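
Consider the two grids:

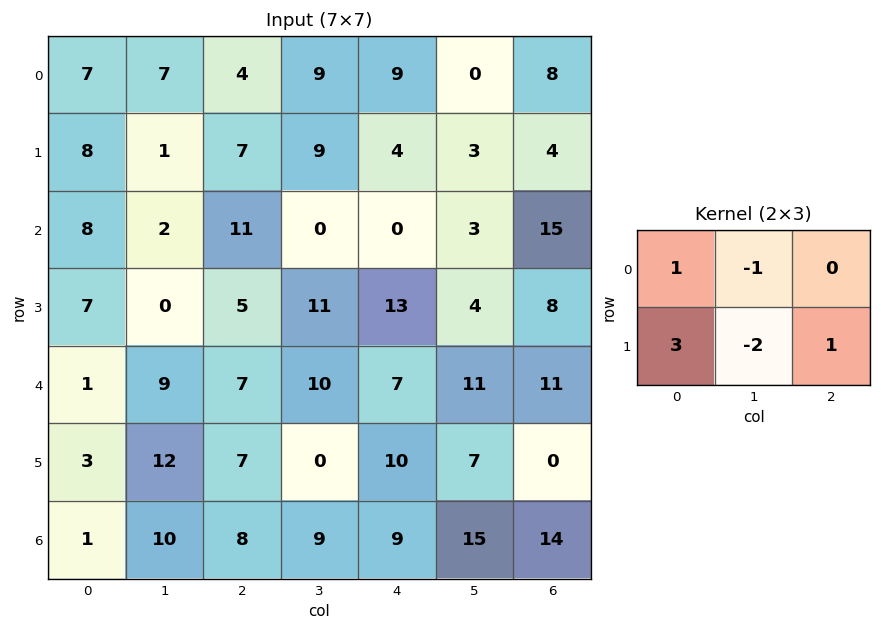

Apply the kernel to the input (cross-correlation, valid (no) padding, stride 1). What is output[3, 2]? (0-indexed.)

2

The receptive field on the input at this output position is [5 11 13 / 7 10 7]. Elementwise product with the kernel and sum: 5·1 + 11·-1 + 7·3 + 10·-2 + 7·1.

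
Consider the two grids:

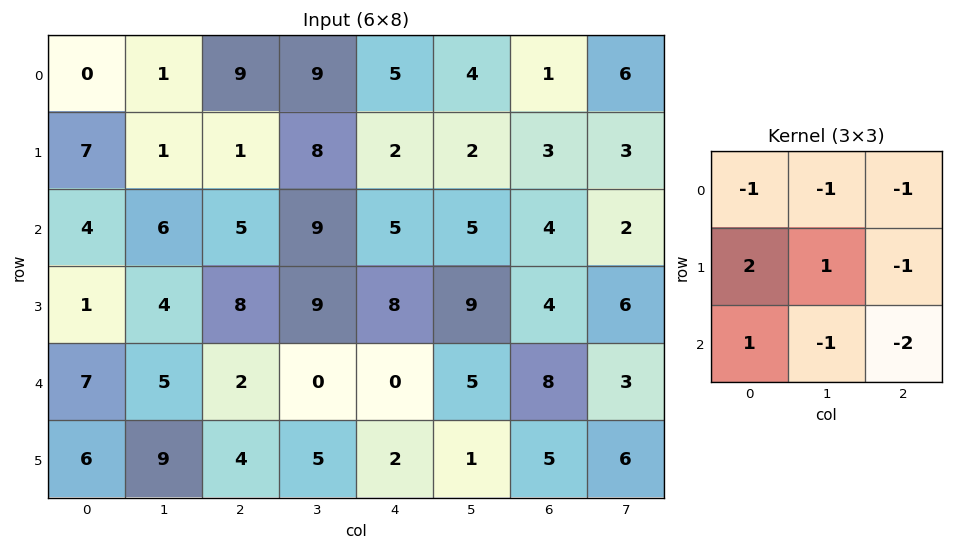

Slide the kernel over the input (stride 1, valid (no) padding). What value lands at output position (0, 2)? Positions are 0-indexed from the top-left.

The receptive field on the input at this output position is [9 9 5 / 1 8 2 / 5 9 5]. Elementwise product with the kernel and sum: 9·-1 + 9·-1 + 5·-1 + 1·2 + 8·1 + 2·-1 + 5·1 + 9·-1 + 5·-2.

-29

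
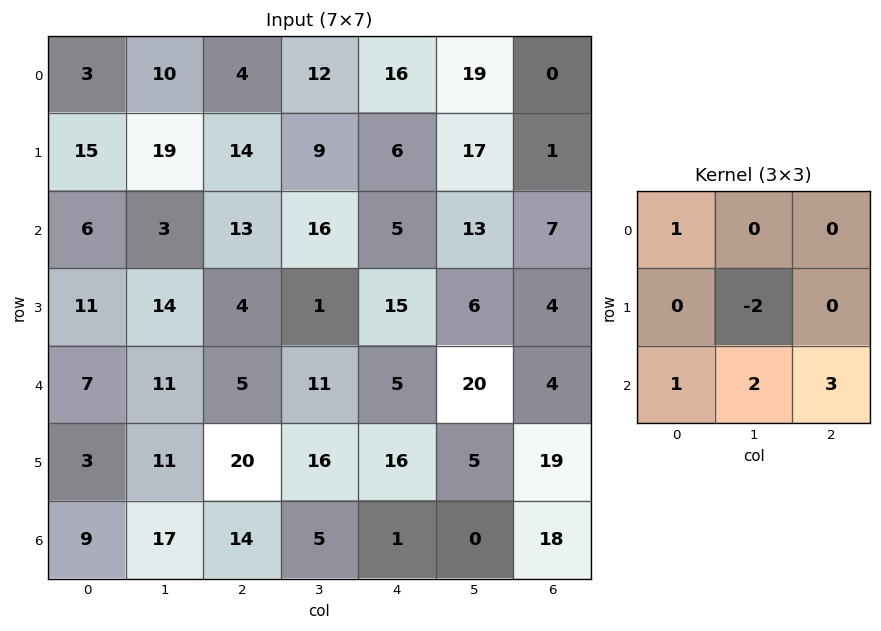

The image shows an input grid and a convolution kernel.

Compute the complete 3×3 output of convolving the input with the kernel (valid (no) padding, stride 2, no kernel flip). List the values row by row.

Output[0,0]: The receptive field on the input at this output position is [3 10 4 / 15 19 14 / 6 3 13]. Elementwise product with the kernel and sum: 3·1 + 19·-2 + 6·1 + 3·2 + 13·3.
Output[0,1]: The receptive field on the input at this output position is [4 12 16 / 14 9 6 / 13 16 5]. Elementwise product with the kernel and sum: 4·1 + 9·-2 + 13·1 + 16·2 + 5·3.

16 46 34
22 53 50
70 0 50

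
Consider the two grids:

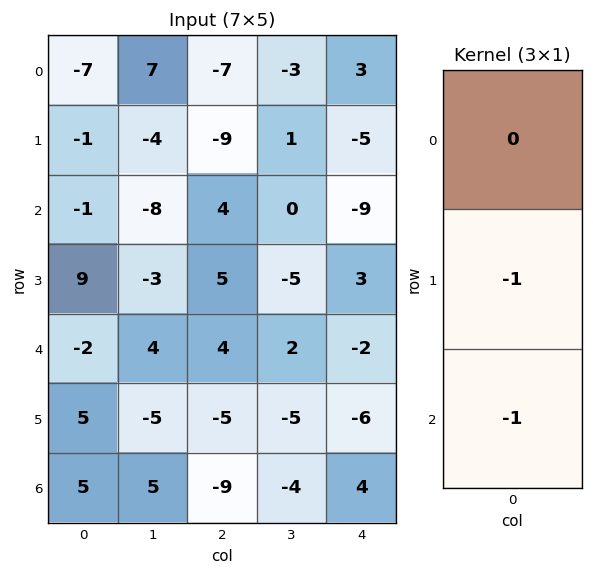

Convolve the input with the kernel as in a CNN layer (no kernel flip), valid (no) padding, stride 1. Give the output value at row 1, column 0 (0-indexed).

The receptive field on the input at this output position is [-1 / -1 / 9]. Elementwise product with the kernel and sum: -1·-1 + 9·-1.

-8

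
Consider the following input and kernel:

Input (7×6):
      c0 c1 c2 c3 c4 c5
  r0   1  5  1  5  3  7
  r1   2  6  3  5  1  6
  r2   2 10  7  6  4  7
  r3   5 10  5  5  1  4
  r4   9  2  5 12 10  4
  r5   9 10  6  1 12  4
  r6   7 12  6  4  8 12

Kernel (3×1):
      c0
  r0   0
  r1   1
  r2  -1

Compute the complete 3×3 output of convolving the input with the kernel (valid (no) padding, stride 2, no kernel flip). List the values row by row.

Output[0,0]: The receptive field on the input at this output position is [1 / 2 / 2]. Elementwise product with the kernel and sum: 2·1 + 2·-1.

0 -4 -3
-4 0 -9
2 0 4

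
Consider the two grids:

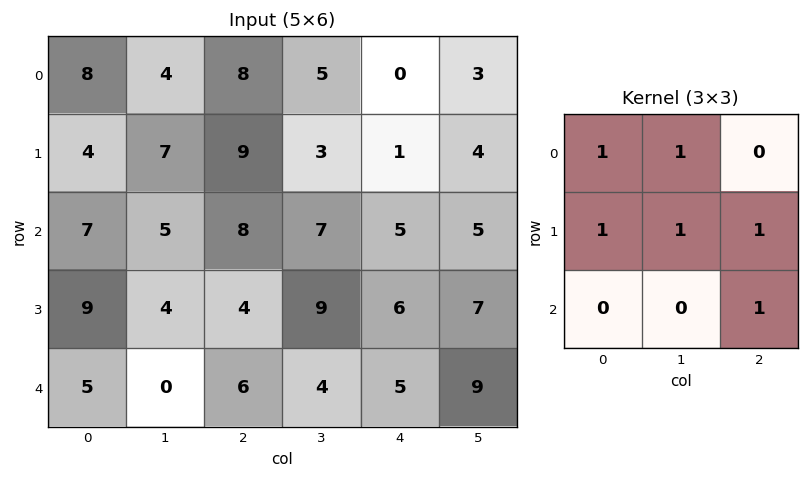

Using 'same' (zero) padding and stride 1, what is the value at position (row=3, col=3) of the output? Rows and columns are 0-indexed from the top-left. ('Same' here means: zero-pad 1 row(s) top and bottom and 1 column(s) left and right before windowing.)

The receptive field on the zero-padded input at this output position is [8 7 5 / 4 9 6 / 6 4 5]. Elementwise product with the kernel and sum: 8·1 + 7·1 + 4·1 + 9·1 + 6·1 + 5·1.

39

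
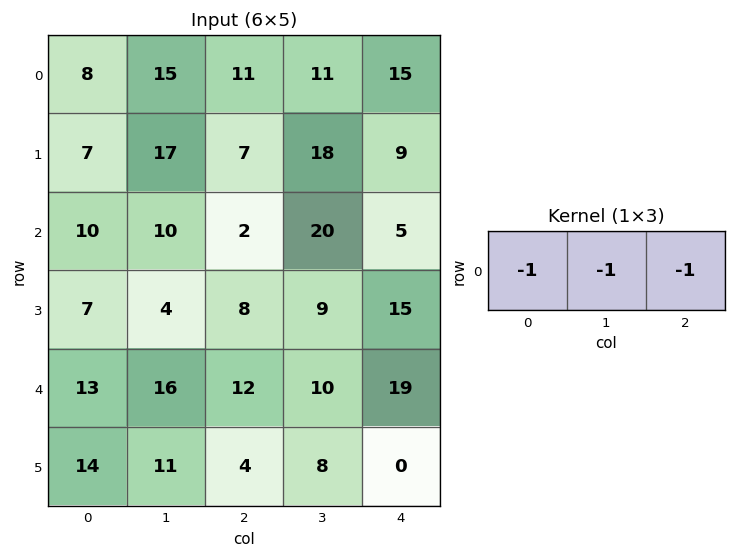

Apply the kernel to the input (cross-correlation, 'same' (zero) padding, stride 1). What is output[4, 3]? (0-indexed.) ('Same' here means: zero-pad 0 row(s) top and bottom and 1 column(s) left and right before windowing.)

-41

The receptive field on the zero-padded input at this output position is [12 10 19]. Elementwise product with the kernel and sum: 12·-1 + 10·-1 + 19·-1.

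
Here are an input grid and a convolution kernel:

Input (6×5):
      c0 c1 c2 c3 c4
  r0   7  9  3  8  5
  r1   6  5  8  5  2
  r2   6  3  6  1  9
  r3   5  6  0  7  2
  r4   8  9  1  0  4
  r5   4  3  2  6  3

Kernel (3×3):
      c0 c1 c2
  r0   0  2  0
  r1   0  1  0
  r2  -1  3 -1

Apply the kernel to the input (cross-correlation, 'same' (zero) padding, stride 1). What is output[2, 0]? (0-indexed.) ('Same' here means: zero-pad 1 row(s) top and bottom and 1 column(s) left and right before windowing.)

The receptive field on the zero-padded input at this output position is [0 6 5 / 0 6 3 / 0 5 6]. Elementwise product with the kernel and sum: 6·2 + 6·1 + 0·-1 + 5·3 + 6·-1.

27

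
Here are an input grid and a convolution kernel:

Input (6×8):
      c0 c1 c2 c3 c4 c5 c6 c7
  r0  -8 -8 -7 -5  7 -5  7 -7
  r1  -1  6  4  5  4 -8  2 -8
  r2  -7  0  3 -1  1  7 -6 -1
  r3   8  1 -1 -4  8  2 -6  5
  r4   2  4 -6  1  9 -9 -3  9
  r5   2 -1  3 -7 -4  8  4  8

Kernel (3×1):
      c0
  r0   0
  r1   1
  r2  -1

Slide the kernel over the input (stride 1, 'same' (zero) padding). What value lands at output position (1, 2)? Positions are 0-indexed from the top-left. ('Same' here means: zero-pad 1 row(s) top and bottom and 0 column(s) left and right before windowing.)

The receptive field on the zero-padded input at this output position is [-7 / 4 / 3]. Elementwise product with the kernel and sum: 4·1 + 3·-1.

1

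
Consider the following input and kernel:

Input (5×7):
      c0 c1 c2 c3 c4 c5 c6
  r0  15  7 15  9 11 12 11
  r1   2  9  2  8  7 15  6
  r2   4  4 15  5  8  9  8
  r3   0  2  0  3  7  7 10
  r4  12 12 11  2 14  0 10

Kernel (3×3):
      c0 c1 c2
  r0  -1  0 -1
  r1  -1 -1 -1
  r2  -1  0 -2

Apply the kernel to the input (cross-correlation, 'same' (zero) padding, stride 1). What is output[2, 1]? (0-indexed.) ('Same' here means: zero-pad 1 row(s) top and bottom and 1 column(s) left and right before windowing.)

-27

The receptive field on the zero-padded input at this output position is [2 9 2 / 4 4 15 / 0 2 0]. Elementwise product with the kernel and sum: 2·-1 + 2·-1 + 4·-1 + 4·-1 + 15·-1 + 0·-1 + 0·-2.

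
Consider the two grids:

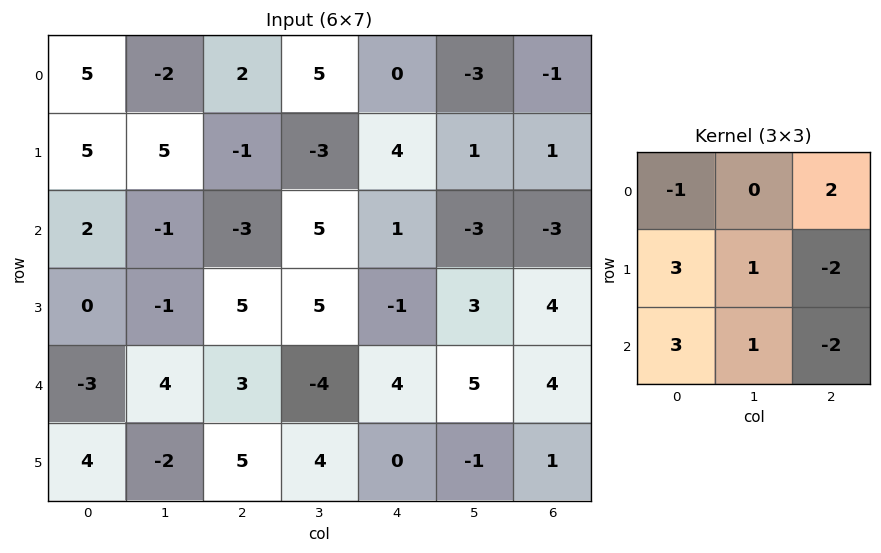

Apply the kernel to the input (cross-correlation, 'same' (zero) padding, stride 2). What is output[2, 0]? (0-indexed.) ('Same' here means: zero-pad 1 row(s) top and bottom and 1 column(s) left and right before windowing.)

The receptive field on the zero-padded input at this output position is [0 0 -1 / 0 -3 4 / 0 4 -2]. Elementwise product with the kernel and sum: 0·-1 + -1·2 + 0·3 + -3·1 + 4·-2 + 0·3 + 4·1 + -2·-2.

-5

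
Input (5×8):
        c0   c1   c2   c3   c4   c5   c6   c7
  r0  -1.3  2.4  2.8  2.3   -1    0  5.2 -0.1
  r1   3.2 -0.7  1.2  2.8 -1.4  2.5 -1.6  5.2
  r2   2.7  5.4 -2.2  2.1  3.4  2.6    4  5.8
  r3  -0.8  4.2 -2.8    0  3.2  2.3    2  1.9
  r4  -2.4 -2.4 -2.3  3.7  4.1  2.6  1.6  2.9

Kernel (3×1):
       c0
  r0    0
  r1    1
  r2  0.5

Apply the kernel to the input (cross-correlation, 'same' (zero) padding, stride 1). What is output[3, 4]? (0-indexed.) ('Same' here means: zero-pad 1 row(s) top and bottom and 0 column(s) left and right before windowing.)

5.25

The receptive field on the zero-padded input at this output position is [3.4 / 3.2 / 4.1]. Elementwise product with the kernel and sum: 3.2·1 + 4.1·0.5.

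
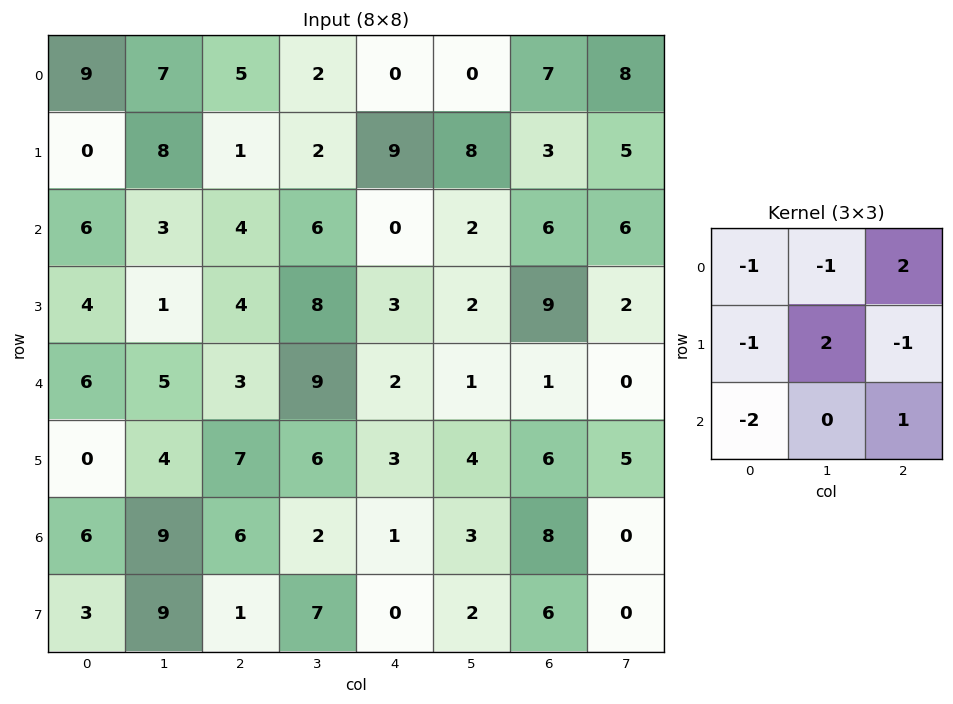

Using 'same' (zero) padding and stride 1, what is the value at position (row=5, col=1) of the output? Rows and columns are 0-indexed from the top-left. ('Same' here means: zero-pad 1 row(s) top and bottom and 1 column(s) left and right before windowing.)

The receptive field on the zero-padded input at this output position is [6 5 3 / 0 4 7 / 6 9 6]. Elementwise product with the kernel and sum: 6·-1 + 5·-1 + 3·2 + 0·-1 + 4·2 + 7·-1 + 6·-2 + 6·1.

-10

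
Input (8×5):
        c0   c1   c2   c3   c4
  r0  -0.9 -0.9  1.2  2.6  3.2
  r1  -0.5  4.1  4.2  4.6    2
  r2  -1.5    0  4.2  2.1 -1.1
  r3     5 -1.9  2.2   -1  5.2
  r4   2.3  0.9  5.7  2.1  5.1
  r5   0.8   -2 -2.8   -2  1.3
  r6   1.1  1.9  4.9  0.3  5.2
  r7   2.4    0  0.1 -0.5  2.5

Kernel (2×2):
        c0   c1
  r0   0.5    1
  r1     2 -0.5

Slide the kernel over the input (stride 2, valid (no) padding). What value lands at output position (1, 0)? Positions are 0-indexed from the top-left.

10.2

The receptive field on the input at this output position is [-1.5 0 / 5 -1.9]. Elementwise product with the kernel and sum: -1.5·0.5 + 0·1 + 5·2 + -1.9·-0.5.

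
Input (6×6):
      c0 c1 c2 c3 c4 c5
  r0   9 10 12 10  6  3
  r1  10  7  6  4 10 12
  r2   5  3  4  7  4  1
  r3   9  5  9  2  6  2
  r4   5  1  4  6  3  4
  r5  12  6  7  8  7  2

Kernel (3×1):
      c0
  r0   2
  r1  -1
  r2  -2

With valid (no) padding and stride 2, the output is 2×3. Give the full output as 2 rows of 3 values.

-2 10 -6
-9 -9 -4

Output[0,0]: The receptive field on the input at this output position is [9 / 10 / 5]. Elementwise product with the kernel and sum: 9·2 + 10·-1 + 5·-2.
Output[0,1]: The receptive field on the input at this output position is [12 / 6 / 4]. Elementwise product with the kernel and sum: 12·2 + 6·-1 + 4·-2.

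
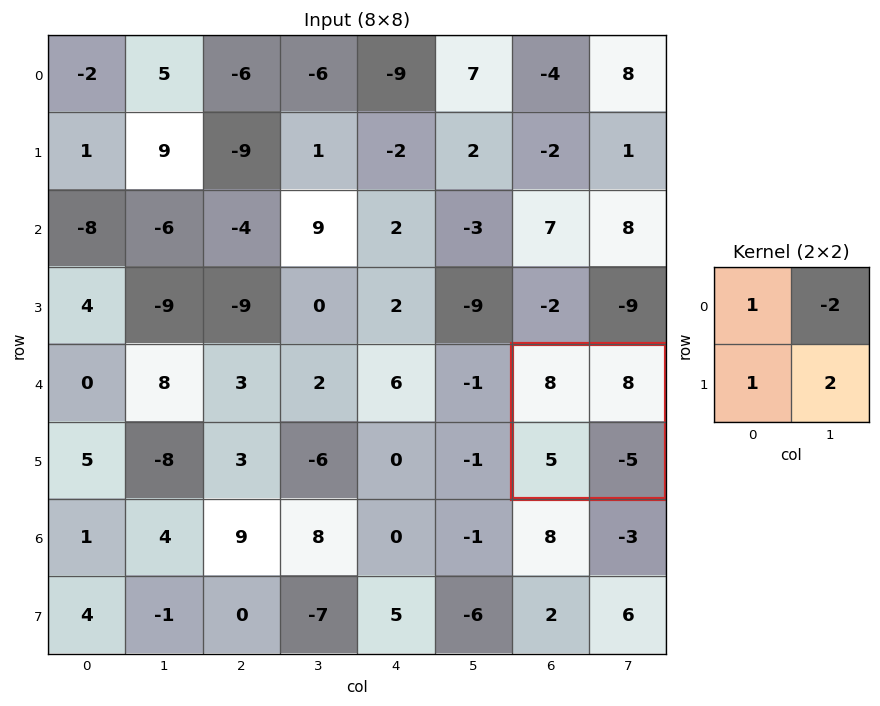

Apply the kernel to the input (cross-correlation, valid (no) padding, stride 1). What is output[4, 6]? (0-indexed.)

The receptive field on the input at this output position is [8 8 / 5 -5]. Elementwise product with the kernel and sum: 8·1 + 8·-2 + 5·1 + -5·2.

-13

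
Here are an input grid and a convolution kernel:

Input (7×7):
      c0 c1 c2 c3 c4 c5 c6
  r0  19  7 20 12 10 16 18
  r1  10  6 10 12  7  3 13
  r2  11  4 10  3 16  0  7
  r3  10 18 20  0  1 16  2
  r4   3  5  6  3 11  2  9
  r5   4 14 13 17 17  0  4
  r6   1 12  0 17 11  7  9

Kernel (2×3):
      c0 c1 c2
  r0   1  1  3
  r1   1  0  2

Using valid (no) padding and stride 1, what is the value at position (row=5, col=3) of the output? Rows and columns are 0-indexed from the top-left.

65

The receptive field on the input at this output position is [17 17 0 / 17 11 7]. Elementwise product with the kernel and sum: 17·1 + 17·1 + 0·3 + 17·1 + 7·2.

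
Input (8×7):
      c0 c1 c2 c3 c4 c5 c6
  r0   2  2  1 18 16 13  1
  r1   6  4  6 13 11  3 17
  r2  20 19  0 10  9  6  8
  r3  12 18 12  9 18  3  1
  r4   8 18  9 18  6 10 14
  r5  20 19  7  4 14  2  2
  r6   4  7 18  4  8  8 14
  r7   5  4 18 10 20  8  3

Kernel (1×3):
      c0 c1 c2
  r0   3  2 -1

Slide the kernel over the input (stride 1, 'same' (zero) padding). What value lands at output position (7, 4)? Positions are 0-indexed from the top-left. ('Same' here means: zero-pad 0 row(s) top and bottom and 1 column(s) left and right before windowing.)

62

The receptive field on the zero-padded input at this output position is [10 20 8]. Elementwise product with the kernel and sum: 10·3 + 20·2 + 8·-1.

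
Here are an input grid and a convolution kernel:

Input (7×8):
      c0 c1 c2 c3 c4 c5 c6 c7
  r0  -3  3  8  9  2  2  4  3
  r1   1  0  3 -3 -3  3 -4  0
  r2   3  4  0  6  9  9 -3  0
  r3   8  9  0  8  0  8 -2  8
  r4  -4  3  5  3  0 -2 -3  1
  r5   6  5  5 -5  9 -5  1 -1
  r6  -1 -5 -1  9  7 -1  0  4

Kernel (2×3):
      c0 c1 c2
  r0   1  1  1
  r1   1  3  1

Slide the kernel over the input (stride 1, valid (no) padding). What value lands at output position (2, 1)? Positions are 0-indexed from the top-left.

27

The receptive field on the input at this output position is [4 0 6 / 9 0 8]. Elementwise product with the kernel and sum: 4·1 + 0·1 + 6·1 + 9·1 + 0·3 + 8·1.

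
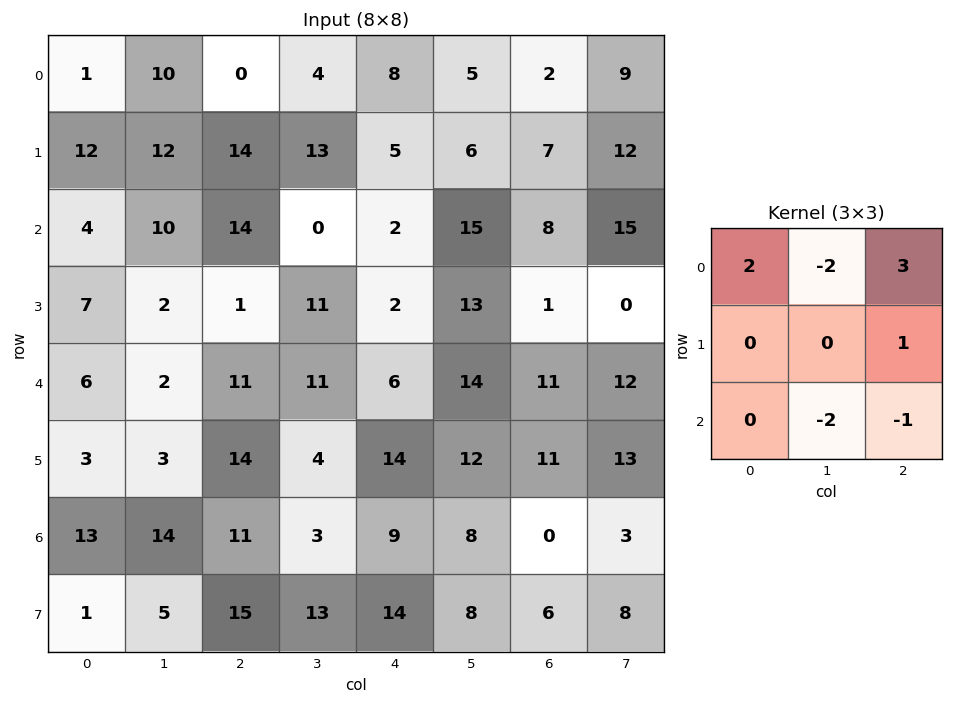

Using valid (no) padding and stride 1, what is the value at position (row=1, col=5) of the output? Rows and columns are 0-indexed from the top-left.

47

The receptive field on the input at this output position is [6 7 12 / 15 8 15 / 13 1 0]. Elementwise product with the kernel and sum: 6·2 + 7·-2 + 12·3 + 15·1 + 1·-2 + 0·-1.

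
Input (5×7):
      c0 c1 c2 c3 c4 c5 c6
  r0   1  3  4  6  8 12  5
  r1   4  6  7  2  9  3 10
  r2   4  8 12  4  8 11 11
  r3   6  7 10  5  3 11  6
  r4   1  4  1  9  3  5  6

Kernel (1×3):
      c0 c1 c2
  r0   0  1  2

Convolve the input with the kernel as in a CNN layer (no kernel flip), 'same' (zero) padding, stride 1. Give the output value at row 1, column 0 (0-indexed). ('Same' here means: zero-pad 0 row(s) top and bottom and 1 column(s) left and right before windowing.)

16

The receptive field on the zero-padded input at this output position is [0 4 6]. Elementwise product with the kernel and sum: 4·1 + 6·2.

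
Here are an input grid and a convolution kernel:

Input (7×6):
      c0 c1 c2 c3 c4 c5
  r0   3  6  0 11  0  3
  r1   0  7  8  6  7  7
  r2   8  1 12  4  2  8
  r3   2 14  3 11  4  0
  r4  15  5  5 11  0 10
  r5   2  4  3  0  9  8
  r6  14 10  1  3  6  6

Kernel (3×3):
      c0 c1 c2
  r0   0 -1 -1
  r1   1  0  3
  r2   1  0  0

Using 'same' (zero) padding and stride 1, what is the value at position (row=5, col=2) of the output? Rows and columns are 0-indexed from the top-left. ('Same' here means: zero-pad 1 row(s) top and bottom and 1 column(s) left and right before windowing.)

The receptive field on the zero-padded input at this output position is [5 5 11 / 4 3 0 / 10 1 3]. Elementwise product with the kernel and sum: 5·-1 + 11·-1 + 4·1 + 0·3 + 10·1.

-2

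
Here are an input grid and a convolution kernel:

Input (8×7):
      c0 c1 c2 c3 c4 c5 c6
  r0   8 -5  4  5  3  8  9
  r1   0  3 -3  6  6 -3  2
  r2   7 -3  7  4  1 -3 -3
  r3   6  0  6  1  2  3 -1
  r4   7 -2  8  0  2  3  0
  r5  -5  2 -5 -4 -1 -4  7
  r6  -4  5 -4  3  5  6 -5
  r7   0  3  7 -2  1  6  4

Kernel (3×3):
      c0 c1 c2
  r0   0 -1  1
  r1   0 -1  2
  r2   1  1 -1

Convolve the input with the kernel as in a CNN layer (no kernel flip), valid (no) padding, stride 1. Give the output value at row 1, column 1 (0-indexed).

15

The receptive field on the input at this output position is [3 -3 6 / -3 7 4 / 0 6 1]. Elementwise product with the kernel and sum: -3·-1 + 6·1 + 7·-1 + 4·2 + 0·1 + 6·1 + 1·-1.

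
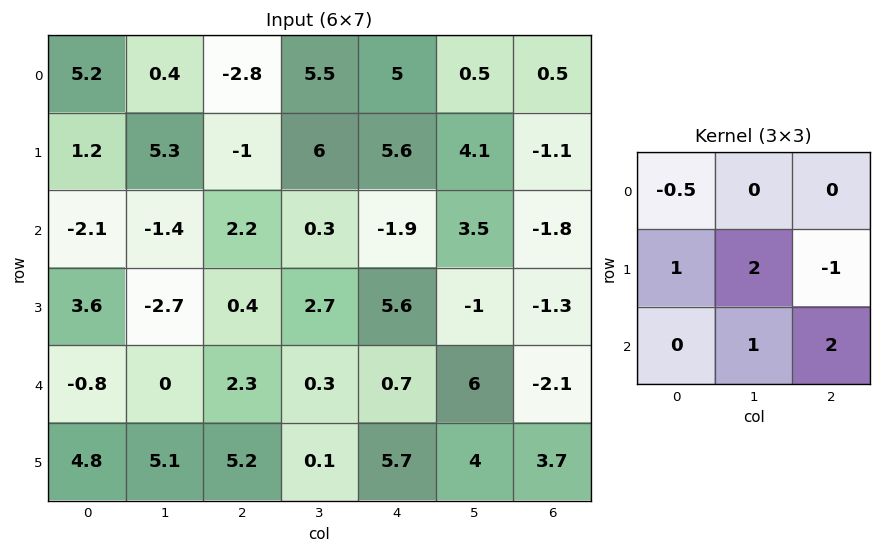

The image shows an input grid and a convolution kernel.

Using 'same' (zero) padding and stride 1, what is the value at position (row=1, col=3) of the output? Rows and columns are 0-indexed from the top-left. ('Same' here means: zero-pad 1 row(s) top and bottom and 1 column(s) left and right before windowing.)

The receptive field on the zero-padded input at this output position is [-2.8 5.5 5 / -1 6 5.6 / 2.2 0.3 -1.9]. Elementwise product with the kernel and sum: -2.8·-0.5 + -1·1 + 6·2 + 5.6·-1 + 0.3·1 + -1.9·2.

3.3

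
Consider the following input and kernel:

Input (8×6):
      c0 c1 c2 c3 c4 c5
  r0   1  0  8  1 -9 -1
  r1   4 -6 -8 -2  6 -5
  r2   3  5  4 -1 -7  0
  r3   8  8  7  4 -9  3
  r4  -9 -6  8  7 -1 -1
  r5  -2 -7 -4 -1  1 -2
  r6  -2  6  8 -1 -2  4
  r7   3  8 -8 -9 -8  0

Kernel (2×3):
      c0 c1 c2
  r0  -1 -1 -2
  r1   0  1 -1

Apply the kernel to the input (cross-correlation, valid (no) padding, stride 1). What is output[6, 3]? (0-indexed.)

The receptive field on the input at this output position is [-1 -2 4 / -9 -8 0]. Elementwise product with the kernel and sum: -1·-1 + -2·-1 + 4·-2 + -8·1 + 0·-1.

-13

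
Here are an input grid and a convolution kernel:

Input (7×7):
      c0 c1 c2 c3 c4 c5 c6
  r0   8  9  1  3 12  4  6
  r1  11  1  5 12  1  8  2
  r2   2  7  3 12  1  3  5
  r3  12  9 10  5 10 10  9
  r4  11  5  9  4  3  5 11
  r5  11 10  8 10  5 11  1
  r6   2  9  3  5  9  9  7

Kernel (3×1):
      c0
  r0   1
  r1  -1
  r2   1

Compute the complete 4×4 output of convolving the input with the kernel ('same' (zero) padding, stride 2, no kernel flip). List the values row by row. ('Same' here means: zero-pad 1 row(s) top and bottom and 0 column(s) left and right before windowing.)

Output[0,0]: The receptive field on the zero-padded input at this output position is [0 / 8 / 11]. Elementwise product with the kernel and sum: 0·1 + 8·-1 + 11·1.

3 4 -11 -4
21 12 10 6
12 9 12 -1
9 5 -4 -6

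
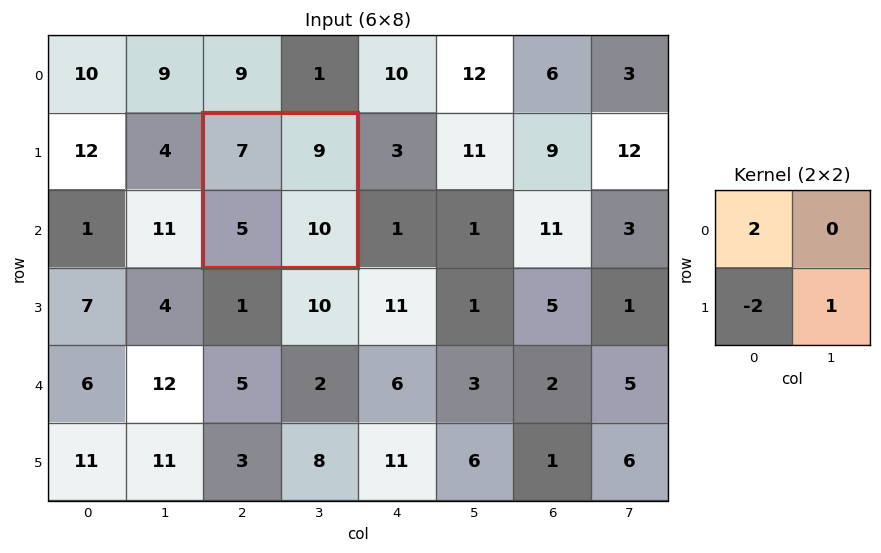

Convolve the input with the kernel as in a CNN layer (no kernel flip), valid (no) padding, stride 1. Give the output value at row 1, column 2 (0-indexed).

14

The receptive field on the input at this output position is [7 9 / 5 10]. Elementwise product with the kernel and sum: 7·2 + 5·-2 + 10·1.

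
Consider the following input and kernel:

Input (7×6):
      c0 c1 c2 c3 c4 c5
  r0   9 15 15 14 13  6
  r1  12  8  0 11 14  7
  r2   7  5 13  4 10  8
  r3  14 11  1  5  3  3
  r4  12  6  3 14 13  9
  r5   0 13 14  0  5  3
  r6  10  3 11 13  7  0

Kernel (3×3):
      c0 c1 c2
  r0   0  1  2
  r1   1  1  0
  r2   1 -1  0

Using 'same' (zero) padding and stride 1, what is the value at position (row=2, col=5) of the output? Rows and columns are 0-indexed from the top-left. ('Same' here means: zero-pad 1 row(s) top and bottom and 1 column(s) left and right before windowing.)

25

The receptive field on the zero-padded input at this output position is [14 7 0 / 10 8 0 / 3 3 0]. Elementwise product with the kernel and sum: 7·1 + 0·2 + 10·1 + 8·1 + 3·1 + 3·-1.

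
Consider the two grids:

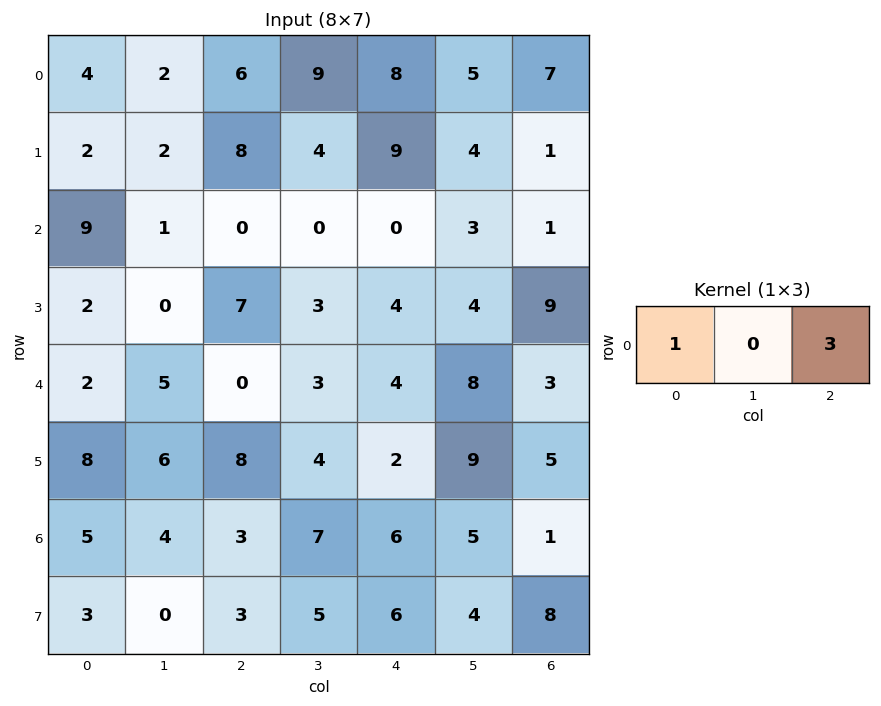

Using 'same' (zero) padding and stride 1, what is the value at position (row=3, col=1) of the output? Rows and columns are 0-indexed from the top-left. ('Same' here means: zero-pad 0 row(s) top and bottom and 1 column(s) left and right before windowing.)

The receptive field on the zero-padded input at this output position is [2 0 7]. Elementwise product with the kernel and sum: 2·1 + 7·3.

23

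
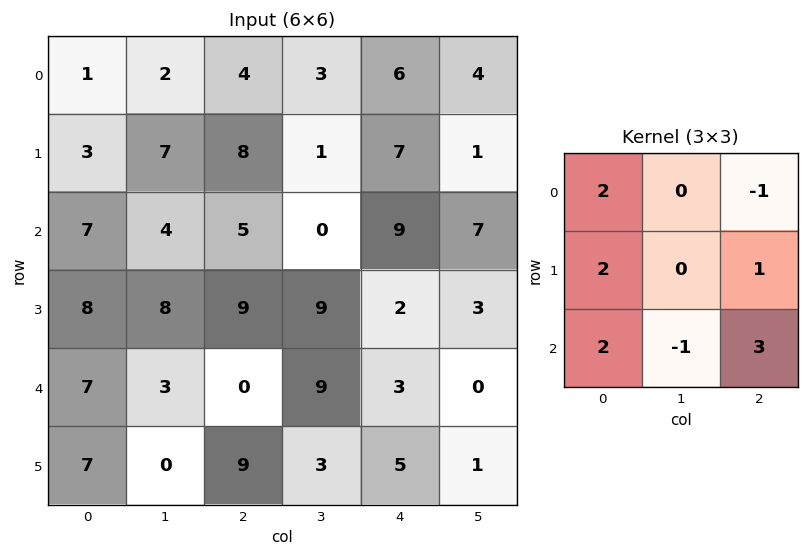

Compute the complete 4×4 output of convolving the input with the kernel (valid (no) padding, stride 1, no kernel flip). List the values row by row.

37 19 62 17
52 55 43 33
45 66 21 29
62 22 49 37

Output[0,0]: The receptive field on the input at this output position is [1 2 4 / 3 7 8 / 7 4 5]. Elementwise product with the kernel and sum: 1·2 + 4·-1 + 3·2 + 8·1 + 7·2 + 4·-1 + 5·3.
Output[0,1]: The receptive field on the input at this output position is [2 4 3 / 7 8 1 / 4 5 0]. Elementwise product with the kernel and sum: 2·2 + 3·-1 + 7·2 + 1·1 + 4·2 + 5·-1 + 0·3.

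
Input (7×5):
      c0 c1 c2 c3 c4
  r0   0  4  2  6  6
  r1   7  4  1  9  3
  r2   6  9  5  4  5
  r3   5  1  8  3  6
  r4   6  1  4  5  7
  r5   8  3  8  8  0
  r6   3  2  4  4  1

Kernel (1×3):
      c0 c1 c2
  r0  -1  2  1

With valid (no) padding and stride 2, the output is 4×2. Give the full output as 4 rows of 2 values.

Output[0,0]: The receptive field on the input at this output position is [0 4 2]. Elementwise product with the kernel and sum: 0·-1 + 4·2 + 2·1.

10 16
17 8
0 13
5 5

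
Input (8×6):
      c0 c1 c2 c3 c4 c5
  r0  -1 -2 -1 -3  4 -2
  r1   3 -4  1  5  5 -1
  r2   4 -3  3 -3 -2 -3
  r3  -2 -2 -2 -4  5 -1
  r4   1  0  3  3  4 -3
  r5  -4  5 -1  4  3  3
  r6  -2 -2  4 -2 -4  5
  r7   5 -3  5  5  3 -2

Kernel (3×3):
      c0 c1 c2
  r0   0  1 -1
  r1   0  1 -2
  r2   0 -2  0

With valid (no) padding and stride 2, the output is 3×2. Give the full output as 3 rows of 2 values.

Output[0,0]: The receptive field on the input at this output position is [-1 -2 -1 / 3 -4 1 / 4 -3 3]. Elementwise product with the kernel and sum: -2·1 + -1·-1 + -4·1 + 1·-2 + -3·-2.
Output[0,1]: The receptive field on the input at this output position is [-1 -3 4 / 1 5 5 / 3 -3 -2]. Elementwise product with the kernel and sum: -3·1 + 4·-1 + 5·1 + 5·-2 + -3·-2.

-1 -6
-4 -21
8 1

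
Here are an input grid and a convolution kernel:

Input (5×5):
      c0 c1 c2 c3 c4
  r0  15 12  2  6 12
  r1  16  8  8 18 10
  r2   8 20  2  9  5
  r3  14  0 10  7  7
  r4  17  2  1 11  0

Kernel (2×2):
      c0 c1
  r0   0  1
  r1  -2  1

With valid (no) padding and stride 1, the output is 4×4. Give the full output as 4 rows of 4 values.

Output[0,0]: The receptive field on the input at this output position is [15 12 / 16 8]. Elementwise product with the kernel and sum: 12·1 + 16·-2 + 8·1.
Output[0,1]: The receptive field on the input at this output position is [12 2 / 8 8]. Elementwise product with the kernel and sum: 2·1 + 8·-2 + 8·1.

-12 -6 8 -14
12 -30 23 -3
-8 12 -4 -2
-32 7 16 -15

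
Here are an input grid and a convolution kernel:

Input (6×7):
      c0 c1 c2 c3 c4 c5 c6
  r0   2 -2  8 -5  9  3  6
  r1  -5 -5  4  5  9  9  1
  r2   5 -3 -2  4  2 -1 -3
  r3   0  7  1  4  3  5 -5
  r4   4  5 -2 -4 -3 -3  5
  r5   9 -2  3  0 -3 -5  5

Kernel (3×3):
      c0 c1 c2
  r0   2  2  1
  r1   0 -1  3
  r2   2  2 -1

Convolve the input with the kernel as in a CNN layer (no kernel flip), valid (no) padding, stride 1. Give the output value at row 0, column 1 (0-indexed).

The receptive field on the input at this output position is [-2 8 -5 / -5 4 5 / -3 -2 4]. Elementwise product with the kernel and sum: -2·2 + 8·2 + -5·1 + 4·-1 + 5·3 + -3·2 + -2·2 + 4·-1.

4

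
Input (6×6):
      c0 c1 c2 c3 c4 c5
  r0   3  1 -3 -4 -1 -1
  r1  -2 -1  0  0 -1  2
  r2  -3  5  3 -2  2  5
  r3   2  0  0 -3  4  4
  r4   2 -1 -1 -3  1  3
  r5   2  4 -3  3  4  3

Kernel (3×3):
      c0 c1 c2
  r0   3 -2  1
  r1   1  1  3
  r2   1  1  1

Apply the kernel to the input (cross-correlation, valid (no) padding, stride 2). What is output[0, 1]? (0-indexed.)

The receptive field on the input at this output position is [-3 -4 -1 / 0 0 -1 / 3 -2 2]. Elementwise product with the kernel and sum: -3·3 + -4·-2 + -1·1 + 0·1 + 0·1 + -1·3 + 3·1 + -2·1 + 2·1.

-2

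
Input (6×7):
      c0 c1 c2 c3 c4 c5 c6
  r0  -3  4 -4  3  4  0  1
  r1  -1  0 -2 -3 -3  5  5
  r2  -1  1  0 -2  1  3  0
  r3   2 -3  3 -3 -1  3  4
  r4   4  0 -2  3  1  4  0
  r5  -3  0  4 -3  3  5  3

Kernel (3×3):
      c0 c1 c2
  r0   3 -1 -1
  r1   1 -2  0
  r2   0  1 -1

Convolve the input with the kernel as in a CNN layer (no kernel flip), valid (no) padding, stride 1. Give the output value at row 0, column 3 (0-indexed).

6

The receptive field on the input at this output position is [3 4 0 / -3 -3 5 / -2 1 3]. Elementwise product with the kernel and sum: 3·3 + 4·-1 + 0·-1 + -3·1 + -3·-2 + 1·1 + 3·-1.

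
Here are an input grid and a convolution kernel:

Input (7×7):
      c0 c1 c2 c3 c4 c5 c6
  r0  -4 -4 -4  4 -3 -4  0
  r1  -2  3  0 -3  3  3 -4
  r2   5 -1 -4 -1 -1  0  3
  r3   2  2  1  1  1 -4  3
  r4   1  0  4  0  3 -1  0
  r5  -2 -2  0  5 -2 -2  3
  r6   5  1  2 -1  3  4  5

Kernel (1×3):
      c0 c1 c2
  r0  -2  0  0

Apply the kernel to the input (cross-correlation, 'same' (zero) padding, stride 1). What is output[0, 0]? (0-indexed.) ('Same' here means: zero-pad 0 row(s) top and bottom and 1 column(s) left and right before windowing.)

The receptive field on the zero-padded input at this output position is [0 -4 -4]. Elementwise product with the kernel and sum: 0·-2.

0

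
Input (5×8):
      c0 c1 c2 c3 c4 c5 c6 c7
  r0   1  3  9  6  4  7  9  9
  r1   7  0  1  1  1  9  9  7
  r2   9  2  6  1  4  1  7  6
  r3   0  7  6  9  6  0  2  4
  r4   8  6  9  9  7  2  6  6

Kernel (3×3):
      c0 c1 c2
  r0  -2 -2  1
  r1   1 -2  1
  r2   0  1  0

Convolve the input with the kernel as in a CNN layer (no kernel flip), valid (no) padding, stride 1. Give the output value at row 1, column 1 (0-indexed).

-4

The receptive field on the input at this output position is [0 1 1 / 2 6 1 / 7 6 9]. Elementwise product with the kernel and sum: 0·-2 + 1·-2 + 1·1 + 2·1 + 6·-2 + 1·1 + 6·1.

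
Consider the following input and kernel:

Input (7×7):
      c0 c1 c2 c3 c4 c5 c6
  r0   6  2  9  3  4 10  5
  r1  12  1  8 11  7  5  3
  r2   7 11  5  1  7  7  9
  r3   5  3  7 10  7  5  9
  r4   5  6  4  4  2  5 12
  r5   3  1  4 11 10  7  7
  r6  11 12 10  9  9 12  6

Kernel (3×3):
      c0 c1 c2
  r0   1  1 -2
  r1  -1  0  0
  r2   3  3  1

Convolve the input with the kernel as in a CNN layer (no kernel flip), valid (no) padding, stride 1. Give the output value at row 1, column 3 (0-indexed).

63

The receptive field on the input at this output position is [11 7 5 / 1 7 7 / 10 7 5]. Elementwise product with the kernel and sum: 11·1 + 7·1 + 5·-2 + 1·-1 + 10·3 + 7·3 + 5·1.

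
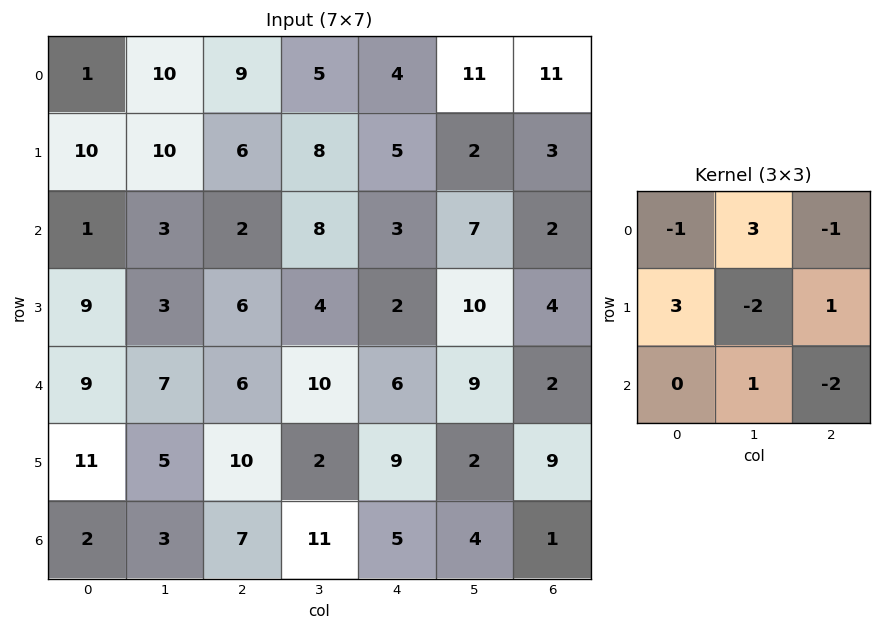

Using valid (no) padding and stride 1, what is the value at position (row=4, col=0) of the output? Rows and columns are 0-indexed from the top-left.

The receptive field on the input at this output position is [9 7 6 / 11 5 10 / 2 3 7]. Elementwise product with the kernel and sum: 9·-1 + 7·3 + 6·-1 + 11·3 + 5·-2 + 10·1 + 3·1 + 7·-2.

28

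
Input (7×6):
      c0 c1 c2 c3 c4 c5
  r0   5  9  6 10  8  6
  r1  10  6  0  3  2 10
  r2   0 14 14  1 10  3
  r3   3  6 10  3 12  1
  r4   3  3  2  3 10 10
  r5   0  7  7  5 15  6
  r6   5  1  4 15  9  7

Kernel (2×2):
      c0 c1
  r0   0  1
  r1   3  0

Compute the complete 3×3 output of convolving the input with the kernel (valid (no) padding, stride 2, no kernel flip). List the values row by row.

39 10 12
23 31 39
3 24 55

Output[0,0]: The receptive field on the input at this output position is [5 9 / 10 6]. Elementwise product with the kernel and sum: 9·1 + 10·3.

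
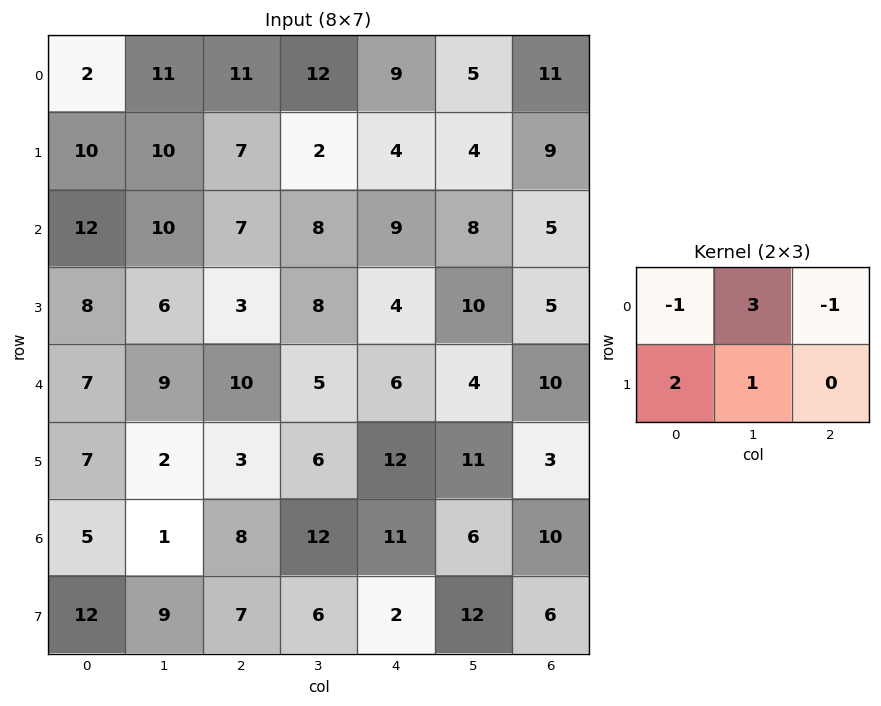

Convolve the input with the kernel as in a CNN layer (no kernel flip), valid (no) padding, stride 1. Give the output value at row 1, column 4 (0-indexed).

The receptive field on the input at this output position is [4 4 9 / 9 8 5]. Elementwise product with the kernel and sum: 4·-1 + 4·3 + 9·-1 + 9·2 + 8·1.

25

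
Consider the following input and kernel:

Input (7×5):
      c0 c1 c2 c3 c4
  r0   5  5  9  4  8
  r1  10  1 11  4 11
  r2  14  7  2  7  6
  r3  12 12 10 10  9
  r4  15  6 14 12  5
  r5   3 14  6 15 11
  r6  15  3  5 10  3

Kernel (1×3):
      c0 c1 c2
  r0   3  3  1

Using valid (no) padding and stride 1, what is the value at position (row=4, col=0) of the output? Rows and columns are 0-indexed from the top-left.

The receptive field on the input at this output position is [15 6 14]. Elementwise product with the kernel and sum: 15·3 + 6·3 + 14·1.

77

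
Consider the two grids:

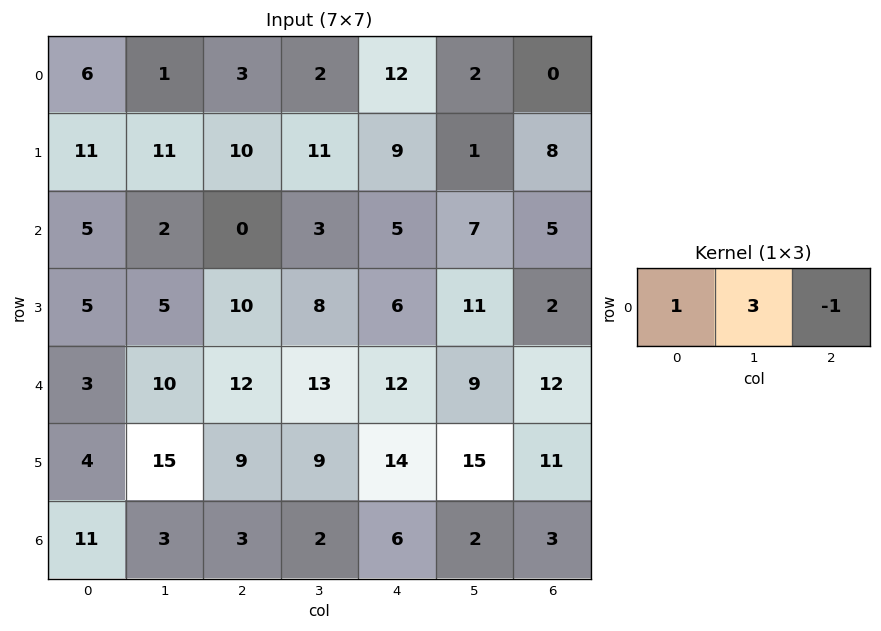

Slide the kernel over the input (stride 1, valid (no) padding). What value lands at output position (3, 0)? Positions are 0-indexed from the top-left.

The receptive field on the input at this output position is [5 5 10]. Elementwise product with the kernel and sum: 5·1 + 5·3 + 10·-1.

10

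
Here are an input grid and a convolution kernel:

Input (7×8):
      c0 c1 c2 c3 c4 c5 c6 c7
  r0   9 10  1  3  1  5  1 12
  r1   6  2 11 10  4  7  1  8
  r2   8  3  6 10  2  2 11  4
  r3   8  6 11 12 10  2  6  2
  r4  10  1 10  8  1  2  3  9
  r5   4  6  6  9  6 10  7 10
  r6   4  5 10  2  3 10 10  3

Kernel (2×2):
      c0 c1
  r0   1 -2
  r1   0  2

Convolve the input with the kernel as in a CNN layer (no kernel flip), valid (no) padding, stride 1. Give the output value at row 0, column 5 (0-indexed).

5

The receptive field on the input at this output position is [5 1 / 7 1]. Elementwise product with the kernel and sum: 5·1 + 1·-2 + 1·2.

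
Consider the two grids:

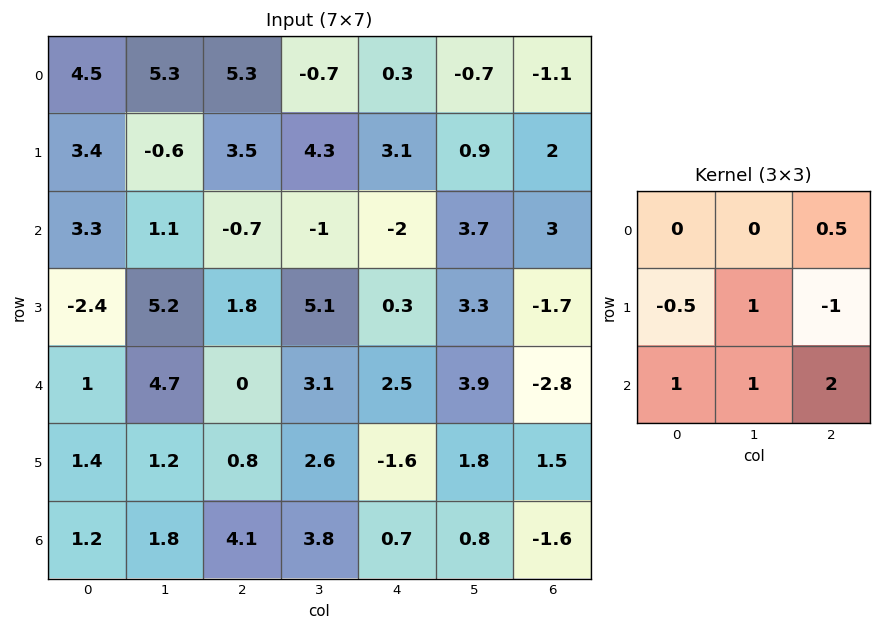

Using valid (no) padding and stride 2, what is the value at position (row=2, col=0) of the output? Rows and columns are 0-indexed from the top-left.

10.9

The receptive field on the input at this output position is [1 4.7 0 / 1.4 1.2 0.8 / 1.2 1.8 4.1]. Elementwise product with the kernel and sum: 0·0.5 + 1.4·-0.5 + 1.2·1 + 0.8·-1 + 1.2·1 + 1.8·1 + 4.1·2.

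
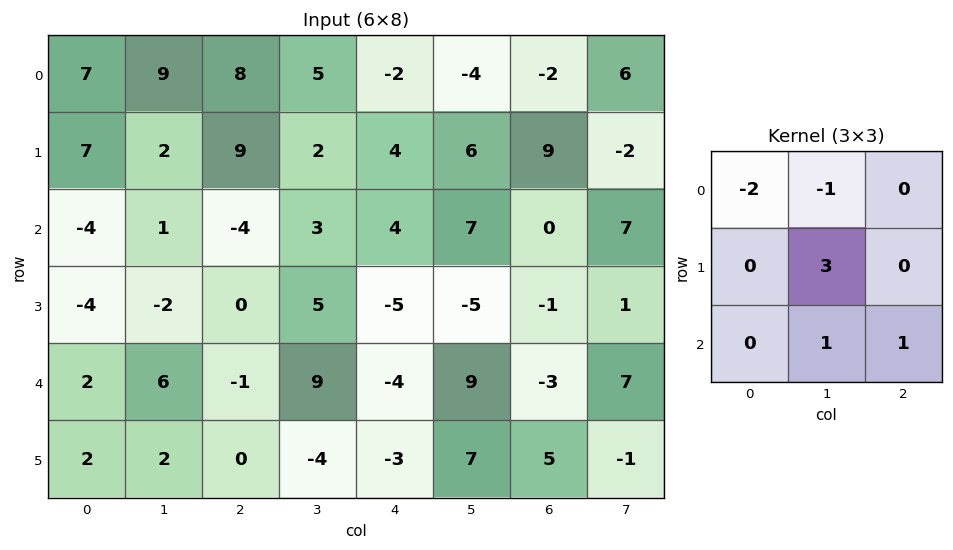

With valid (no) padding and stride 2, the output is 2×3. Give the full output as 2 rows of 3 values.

Output[0,0]: The receptive field on the input at this output position is [7 9 8 / 7 2 9 / -4 1 -4]. Elementwise product with the kernel and sum: 7·-2 + 9·-1 + 2·3 + 1·1 + -4·1.
Output[0,1]: The receptive field on the input at this output position is [8 5 -2 / 9 2 4 / -4 3 4]. Elementwise product with the kernel and sum: 8·-2 + 5·-1 + 2·3 + 3·1 + 4·1.

-20 -8 33
6 25 -24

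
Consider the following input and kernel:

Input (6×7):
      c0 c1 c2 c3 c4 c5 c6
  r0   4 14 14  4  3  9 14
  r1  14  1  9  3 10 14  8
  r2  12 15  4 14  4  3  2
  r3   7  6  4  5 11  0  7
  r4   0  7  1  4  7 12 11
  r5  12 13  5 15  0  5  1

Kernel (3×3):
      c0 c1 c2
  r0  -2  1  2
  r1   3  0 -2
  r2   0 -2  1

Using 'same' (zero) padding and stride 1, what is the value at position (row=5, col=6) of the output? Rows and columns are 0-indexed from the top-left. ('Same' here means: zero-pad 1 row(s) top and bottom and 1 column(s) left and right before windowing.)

The receptive field on the zero-padded input at this output position is [12 11 0 / 5 1 0 / 0 0 0]. Elementwise product with the kernel and sum: 12·-2 + 11·1 + 0·2 + 5·3 + 0·-2 + 0·-2 + 0·1.

2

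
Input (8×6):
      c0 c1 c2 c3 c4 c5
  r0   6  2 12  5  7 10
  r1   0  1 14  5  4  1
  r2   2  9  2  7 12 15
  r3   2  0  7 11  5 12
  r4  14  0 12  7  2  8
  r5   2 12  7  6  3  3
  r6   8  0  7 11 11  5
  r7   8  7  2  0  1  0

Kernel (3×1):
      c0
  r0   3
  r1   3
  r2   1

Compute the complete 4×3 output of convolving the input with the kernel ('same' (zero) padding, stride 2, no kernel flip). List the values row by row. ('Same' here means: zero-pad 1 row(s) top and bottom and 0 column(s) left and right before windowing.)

18 50 25
8 55 53
50 64 24
38 44 43

Output[0,0]: The receptive field on the zero-padded input at this output position is [0 / 6 / 0]. Elementwise product with the kernel and sum: 0·3 + 6·3 + 0·1.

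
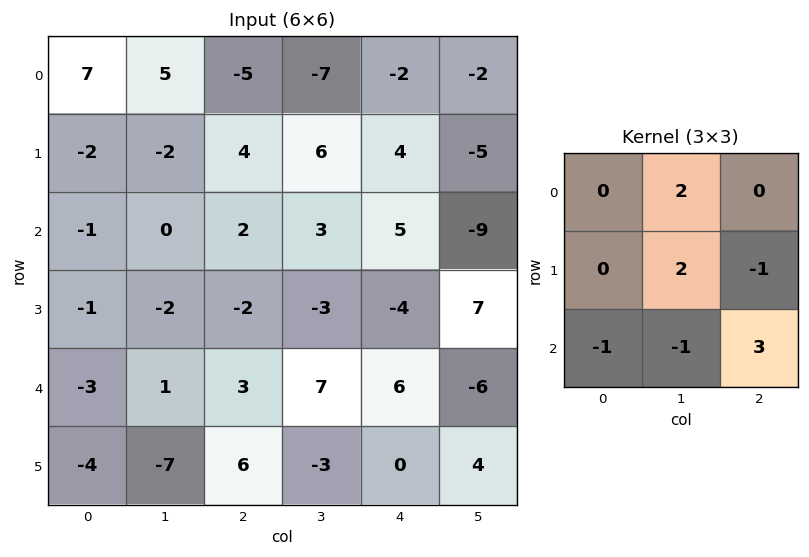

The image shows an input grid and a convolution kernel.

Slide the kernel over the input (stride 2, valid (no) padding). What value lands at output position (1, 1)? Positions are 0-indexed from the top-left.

The receptive field on the input at this output position is [2 3 5 / -2 -3 -4 / 3 7 6]. Elementwise product with the kernel and sum: 3·2 + -3·2 + -4·-1 + 3·-1 + 7·-1 + 6·3.

12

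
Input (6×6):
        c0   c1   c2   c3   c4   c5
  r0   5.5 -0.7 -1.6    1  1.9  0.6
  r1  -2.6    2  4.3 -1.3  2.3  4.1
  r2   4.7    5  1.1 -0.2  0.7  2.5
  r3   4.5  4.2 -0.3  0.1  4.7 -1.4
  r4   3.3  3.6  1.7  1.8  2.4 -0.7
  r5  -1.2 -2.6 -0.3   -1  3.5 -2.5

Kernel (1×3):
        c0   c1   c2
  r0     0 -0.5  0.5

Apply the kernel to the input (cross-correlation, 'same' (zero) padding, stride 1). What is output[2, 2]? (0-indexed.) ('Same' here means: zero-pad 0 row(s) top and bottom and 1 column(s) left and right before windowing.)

-0.65

The receptive field on the zero-padded input at this output position is [5 1.1 -0.2]. Elementwise product with the kernel and sum: 1.1·-0.5 + -0.2·0.5.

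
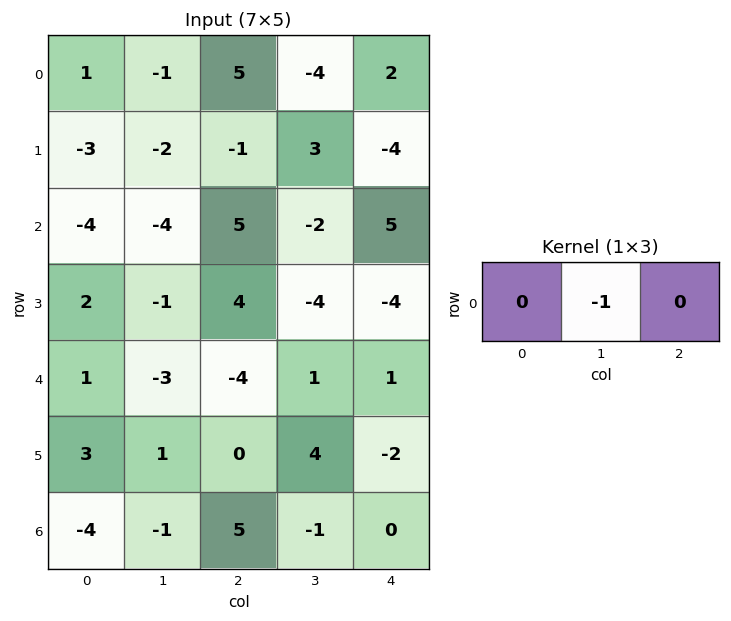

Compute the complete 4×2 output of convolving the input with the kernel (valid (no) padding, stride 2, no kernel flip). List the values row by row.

1 4
4 2
3 -1
1 1

Output[0,0]: The receptive field on the input at this output position is [1 -1 5]. Elementwise product with the kernel and sum: -1·-1.
Output[0,1]: The receptive field on the input at this output position is [5 -4 2]. Elementwise product with the kernel and sum: -4·-1.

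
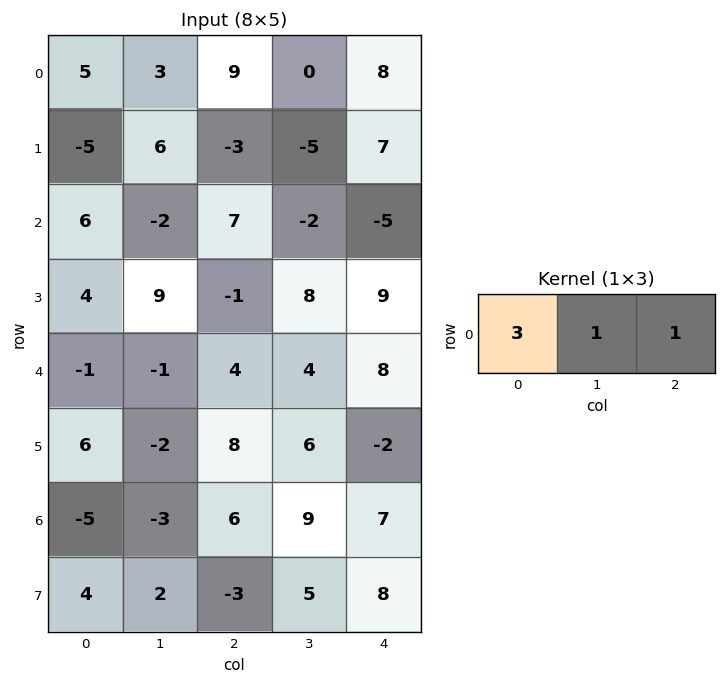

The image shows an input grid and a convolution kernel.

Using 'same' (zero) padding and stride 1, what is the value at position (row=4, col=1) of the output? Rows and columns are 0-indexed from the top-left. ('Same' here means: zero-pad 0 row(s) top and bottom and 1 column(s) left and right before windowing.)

The receptive field on the zero-padded input at this output position is [-1 -1 4]. Elementwise product with the kernel and sum: -1·3 + -1·1 + 4·1.

0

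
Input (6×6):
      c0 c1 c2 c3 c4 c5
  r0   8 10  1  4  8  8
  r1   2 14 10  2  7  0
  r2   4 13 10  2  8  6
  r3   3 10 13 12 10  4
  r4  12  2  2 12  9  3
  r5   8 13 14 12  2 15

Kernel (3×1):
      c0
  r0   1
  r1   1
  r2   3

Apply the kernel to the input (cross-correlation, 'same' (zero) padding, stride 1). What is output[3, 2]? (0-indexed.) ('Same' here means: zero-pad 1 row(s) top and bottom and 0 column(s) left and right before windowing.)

29

The receptive field on the zero-padded input at this output position is [10 / 13 / 2]. Elementwise product with the kernel and sum: 10·1 + 13·1 + 2·3.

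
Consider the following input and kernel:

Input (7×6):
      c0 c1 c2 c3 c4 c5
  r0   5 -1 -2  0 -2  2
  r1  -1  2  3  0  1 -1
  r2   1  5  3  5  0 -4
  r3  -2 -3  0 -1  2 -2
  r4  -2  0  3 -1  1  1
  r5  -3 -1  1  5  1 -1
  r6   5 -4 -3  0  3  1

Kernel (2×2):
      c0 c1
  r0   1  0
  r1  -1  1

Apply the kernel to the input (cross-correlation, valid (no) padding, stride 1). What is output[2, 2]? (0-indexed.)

The receptive field on the input at this output position is [3 5 / 0 -1]. Elementwise product with the kernel and sum: 3·1 + 0·-1 + -1·1.

2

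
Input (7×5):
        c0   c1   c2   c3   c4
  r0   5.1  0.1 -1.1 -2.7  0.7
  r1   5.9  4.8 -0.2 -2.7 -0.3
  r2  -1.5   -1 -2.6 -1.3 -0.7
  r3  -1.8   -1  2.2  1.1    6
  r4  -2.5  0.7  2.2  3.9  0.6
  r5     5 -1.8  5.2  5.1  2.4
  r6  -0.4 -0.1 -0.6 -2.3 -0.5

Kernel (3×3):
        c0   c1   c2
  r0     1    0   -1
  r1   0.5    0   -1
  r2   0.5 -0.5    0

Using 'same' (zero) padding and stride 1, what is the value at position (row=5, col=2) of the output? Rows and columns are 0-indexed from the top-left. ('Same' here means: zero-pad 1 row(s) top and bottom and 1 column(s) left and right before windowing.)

The receptive field on the zero-padded input at this output position is [0.7 2.2 3.9 / -1.8 5.2 5.1 / -0.1 -0.6 -2.3]. Elementwise product with the kernel and sum: 0.7·1 + 3.9·-1 + -1.8·0.5 + 5.1·-1 + -0.1·0.5 + -0.6·-0.5.

-8.95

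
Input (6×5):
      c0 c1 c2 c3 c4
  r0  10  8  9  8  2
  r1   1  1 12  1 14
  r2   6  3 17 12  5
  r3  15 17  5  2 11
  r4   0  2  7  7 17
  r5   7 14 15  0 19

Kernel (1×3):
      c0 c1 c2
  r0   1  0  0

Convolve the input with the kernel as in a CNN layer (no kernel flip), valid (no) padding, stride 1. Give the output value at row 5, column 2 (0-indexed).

The receptive field on the input at this output position is [15 0 19]. Elementwise product with the kernel and sum: 15·1.

15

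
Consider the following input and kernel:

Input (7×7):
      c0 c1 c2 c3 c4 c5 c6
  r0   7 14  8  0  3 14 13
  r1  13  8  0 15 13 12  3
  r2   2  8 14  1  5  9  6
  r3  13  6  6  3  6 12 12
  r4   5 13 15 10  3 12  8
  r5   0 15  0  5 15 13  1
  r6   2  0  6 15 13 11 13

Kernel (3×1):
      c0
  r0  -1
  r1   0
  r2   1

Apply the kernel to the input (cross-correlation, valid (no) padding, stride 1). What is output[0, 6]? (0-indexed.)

-7

The receptive field on the input at this output position is [13 / 3 / 6]. Elementwise product with the kernel and sum: 13·-1 + 6·1.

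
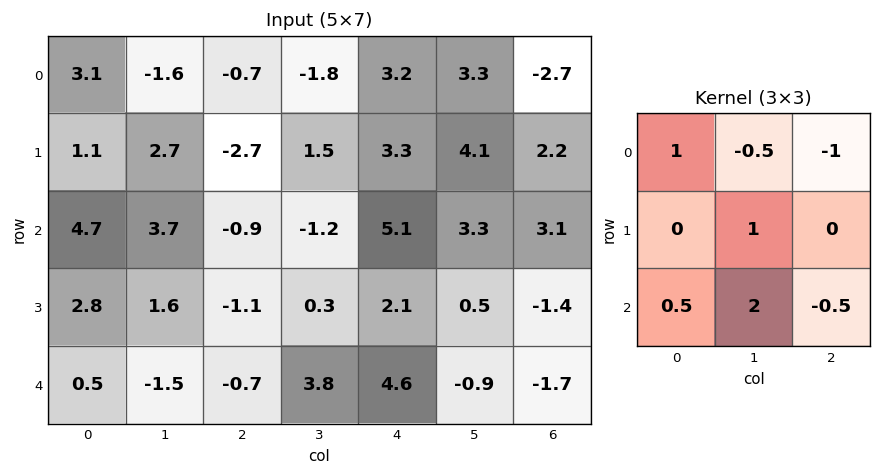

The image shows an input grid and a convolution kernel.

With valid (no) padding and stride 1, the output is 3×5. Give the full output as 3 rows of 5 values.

17.5 -1.5 -6.9 4.55 15.95
11.3 0.1 -8.95 4.95 5.1
2.95 0.2 -0.15 6.6 2.2

Output[0,0]: The receptive field on the input at this output position is [3.1 -1.6 -0.7 / 1.1 2.7 -2.7 / 4.7 3.7 -0.9]. Elementwise product with the kernel and sum: 3.1·1 + -1.6·-0.5 + -0.7·-1 + 2.7·1 + 4.7·0.5 + 3.7·2 + -0.9·-0.5.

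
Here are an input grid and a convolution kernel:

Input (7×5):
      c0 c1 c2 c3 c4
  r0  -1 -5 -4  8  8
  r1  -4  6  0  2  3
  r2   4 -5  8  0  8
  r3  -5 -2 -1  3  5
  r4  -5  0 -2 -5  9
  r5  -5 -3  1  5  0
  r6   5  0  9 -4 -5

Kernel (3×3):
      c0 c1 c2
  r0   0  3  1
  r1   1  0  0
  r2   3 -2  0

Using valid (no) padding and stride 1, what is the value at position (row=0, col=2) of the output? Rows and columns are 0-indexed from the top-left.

The receptive field on the input at this output position is [-4 8 8 / 0 2 3 / 8 0 8]. Elementwise product with the kernel and sum: 8·3 + 8·1 + 0·1 + 8·3 + 0·-2.

56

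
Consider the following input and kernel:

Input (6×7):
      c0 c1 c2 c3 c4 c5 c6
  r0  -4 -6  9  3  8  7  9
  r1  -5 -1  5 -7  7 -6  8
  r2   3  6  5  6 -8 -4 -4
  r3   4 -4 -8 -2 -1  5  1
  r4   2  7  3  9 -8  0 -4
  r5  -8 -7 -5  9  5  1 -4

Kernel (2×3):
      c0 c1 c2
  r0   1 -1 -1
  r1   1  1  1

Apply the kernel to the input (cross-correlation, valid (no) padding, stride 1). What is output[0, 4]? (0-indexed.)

1

The receptive field on the input at this output position is [8 7 9 / 7 -6 8]. Elementwise product with the kernel and sum: 8·1 + 7·-1 + 9·-1 + 7·1 + -6·1 + 8·1.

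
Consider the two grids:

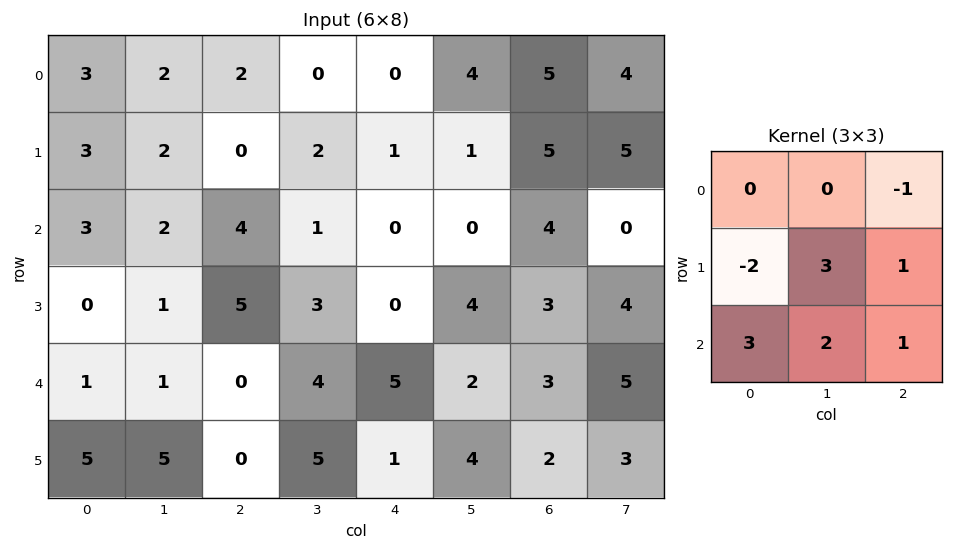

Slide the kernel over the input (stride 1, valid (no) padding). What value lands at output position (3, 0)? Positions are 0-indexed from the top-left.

21

The receptive field on the input at this output position is [0 1 5 / 1 1 0 / 5 5 0]. Elementwise product with the kernel and sum: 5·-1 + 1·-2 + 1·3 + 0·1 + 5·3 + 5·2 + 0·1.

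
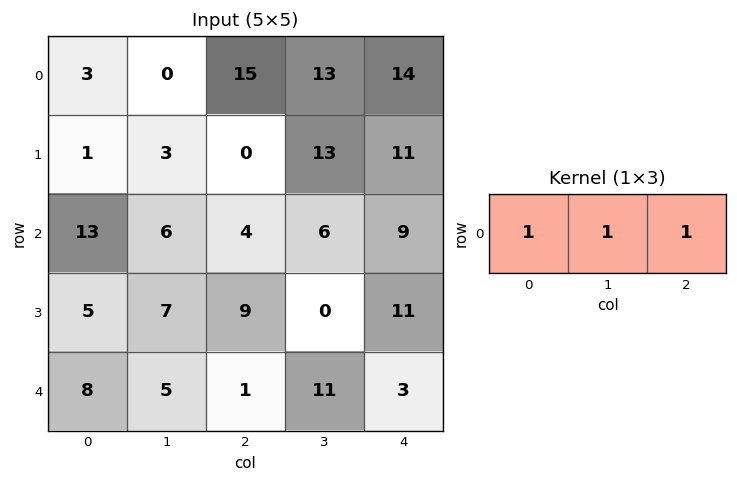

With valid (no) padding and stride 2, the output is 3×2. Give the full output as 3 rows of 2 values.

Output[0,0]: The receptive field on the input at this output position is [3 0 15]. Elementwise product with the kernel and sum: 3·1 + 0·1 + 15·1.

18 42
23 19
14 15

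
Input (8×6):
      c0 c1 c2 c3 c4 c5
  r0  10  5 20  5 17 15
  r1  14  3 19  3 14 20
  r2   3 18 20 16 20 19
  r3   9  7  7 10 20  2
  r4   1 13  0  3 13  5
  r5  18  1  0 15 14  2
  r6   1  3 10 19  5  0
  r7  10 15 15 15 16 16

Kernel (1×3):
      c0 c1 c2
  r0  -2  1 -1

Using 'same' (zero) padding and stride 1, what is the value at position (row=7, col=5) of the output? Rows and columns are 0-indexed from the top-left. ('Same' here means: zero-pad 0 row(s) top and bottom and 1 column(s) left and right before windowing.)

The receptive field on the zero-padded input at this output position is [16 16 0]. Elementwise product with the kernel and sum: 16·-2 + 16·1 + 0·-1.

-16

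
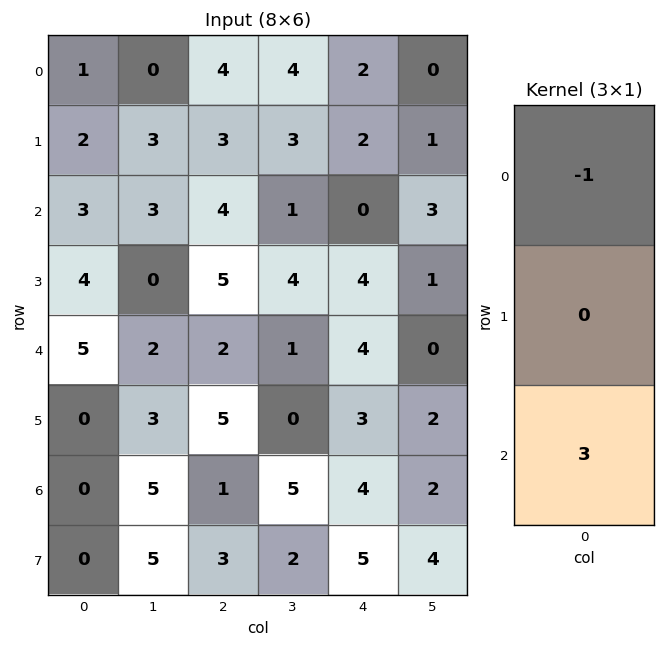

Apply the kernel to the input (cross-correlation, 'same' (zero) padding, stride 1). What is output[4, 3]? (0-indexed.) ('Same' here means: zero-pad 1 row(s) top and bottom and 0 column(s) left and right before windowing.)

-4

The receptive field on the zero-padded input at this output position is [4 / 1 / 0]. Elementwise product with the kernel and sum: 4·-1 + 0·3.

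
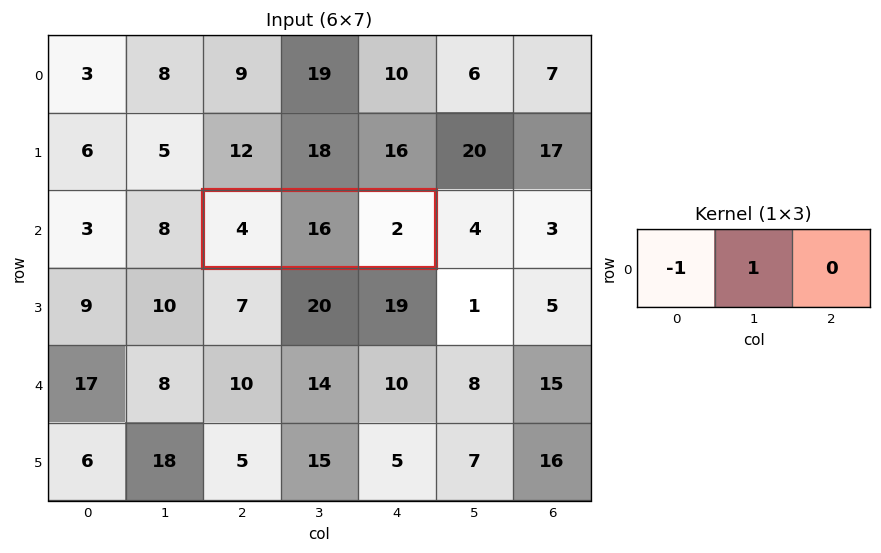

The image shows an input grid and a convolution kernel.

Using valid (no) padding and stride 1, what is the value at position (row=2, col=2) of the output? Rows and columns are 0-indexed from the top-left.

The receptive field on the input at this output position is [4 16 2]. Elementwise product with the kernel and sum: 4·-1 + 16·1.

12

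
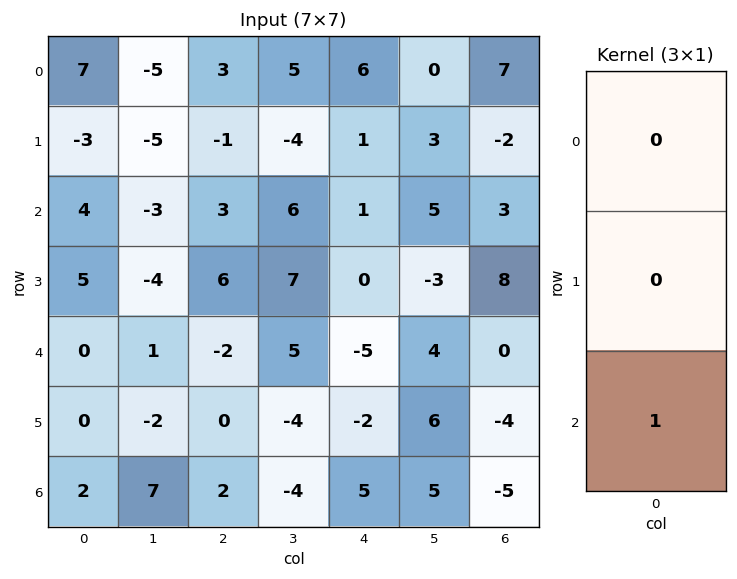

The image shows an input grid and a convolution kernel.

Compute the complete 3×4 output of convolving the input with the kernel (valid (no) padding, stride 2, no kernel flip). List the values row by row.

Output[0,0]: The receptive field on the input at this output position is [7 / -3 / 4]. Elementwise product with the kernel and sum: 4·1.

4 3 1 3
0 -2 -5 0
2 2 5 -5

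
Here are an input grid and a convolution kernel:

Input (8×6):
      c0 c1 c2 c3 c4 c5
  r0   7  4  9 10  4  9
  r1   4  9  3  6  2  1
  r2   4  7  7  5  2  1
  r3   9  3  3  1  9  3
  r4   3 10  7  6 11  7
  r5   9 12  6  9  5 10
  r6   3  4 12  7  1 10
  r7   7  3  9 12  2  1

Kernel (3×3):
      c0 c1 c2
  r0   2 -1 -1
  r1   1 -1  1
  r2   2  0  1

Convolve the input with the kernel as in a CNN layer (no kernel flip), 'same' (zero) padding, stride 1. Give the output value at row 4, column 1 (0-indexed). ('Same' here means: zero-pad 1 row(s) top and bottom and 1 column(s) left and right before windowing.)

The receptive field on the zero-padded input at this output position is [9 3 3 / 3 10 7 / 9 12 6]. Elementwise product with the kernel and sum: 9·2 + 3·-1 + 3·-1 + 3·1 + 10·-1 + 7·1 + 9·2 + 6·1.

36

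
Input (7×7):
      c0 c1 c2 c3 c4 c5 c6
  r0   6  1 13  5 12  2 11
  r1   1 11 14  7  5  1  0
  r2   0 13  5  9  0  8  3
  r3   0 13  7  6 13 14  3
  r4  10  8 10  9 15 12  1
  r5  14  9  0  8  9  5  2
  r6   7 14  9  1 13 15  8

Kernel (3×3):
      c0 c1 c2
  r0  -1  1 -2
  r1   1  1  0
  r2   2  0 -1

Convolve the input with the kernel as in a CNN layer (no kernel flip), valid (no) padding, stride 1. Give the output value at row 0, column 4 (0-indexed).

The receptive field on the input at this output position is [12 2 11 / 5 1 0 / 0 8 3]. Elementwise product with the kernel and sum: 12·-1 + 2·1 + 11·-2 + 5·1 + 1·1 + 0·2 + 3·-1.

-29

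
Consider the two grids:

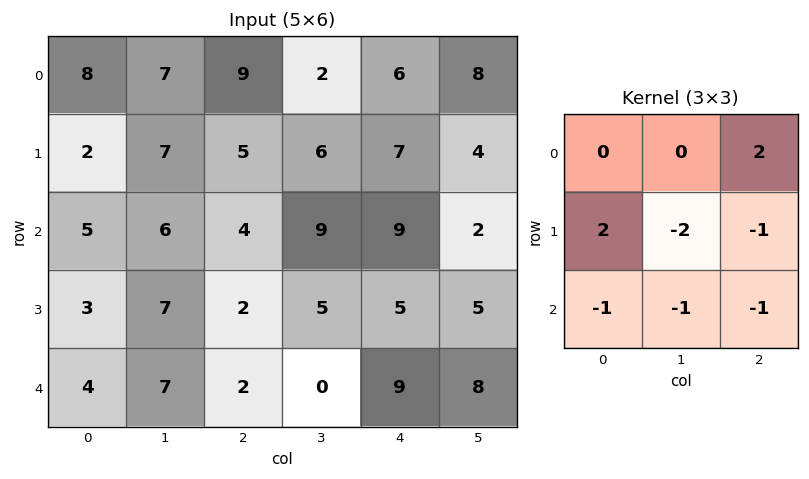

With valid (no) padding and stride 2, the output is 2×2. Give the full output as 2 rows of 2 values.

-12 -19
-15 -4

Output[0,0]: The receptive field on the input at this output position is [8 7 9 / 2 7 5 / 5 6 4]. Elementwise product with the kernel and sum: 9·2 + 2·2 + 7·-2 + 5·-1 + 5·-1 + 6·-1 + 4·-1.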